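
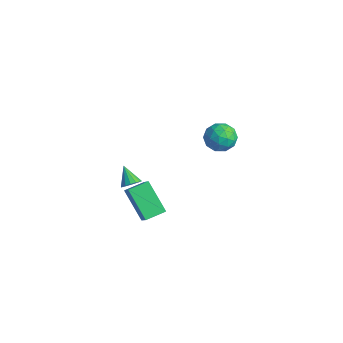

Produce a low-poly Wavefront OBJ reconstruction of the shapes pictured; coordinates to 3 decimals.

v 3.46 3.274 2.843
v 4.083 3.174 2.303
v 2.637 2.606 2.017
v 3.26 2.506 1.477
v 3.273 2.106 2.205
v 3.782 2.519 2.715
v 2.938 3.261 1.605
v 3.447 3.674 2.115
v 3.761 3.166 1.538
v 3.967 2.452 1.908
v 2.753 3.328 2.412
v 2.959 2.614 2.782
v 3.844 3.282 2.646
v 2.876 2.498 1.674
v 2.884 2.262 2.102
v 3.25 2.204 1.785
v 3.667 2.897 2.888
v 4.033 2.839 2.57
v 3.557 2.211 2.512
v 2.687 2.941 1.75
v 3.053 2.883 1.432
v 3.47 3.576 2.535
v 3.836 3.518 2.218
v 3.163 3.569 1.808
v 4.021 3.219 1.878
v 3.537 2.827 1.393
v 3.348 3.271 1.468
v 3.647 3.513 1.768
v 4.142 2.799 2.096
v 3.658 2.407 1.61
v 3.666 2.172 2.038
v 3.965 2.414 2.338
v 3.953 2.795 1.646
v 3.062 3.373 2.71
v 2.578 2.981 2.224
v 2.755 3.366 1.982
v 3.054 3.608 2.282
v 3.183 2.953 2.927
v 2.699 2.561 2.442
v 3.073 2.267 2.552
v 3.372 2.509 2.852
v 2.767 2.985 2.674
v -0.718 0.136 -3.613
v 0.15 -0.143 -2.743
v -0.606 1.186 -3.388
v 0.261 0.908 -2.518
v 0.639 0.272 -4.922
v 1.506 -0.006 -4.052
v 0.75 1.323 -4.697
v 1.618 1.044 -3.827
v -0.608 0.476 -3.207
v -0.296 0.246 -2.846
v -1.432 0.544 -2.453
v -0.249 0.515 -2.819
v -0.298 0.773 -2.896
v -0.43 0.952 -3.057
v -0.61 1.003 -3.258
v -0.789 0.913 -3.445
v -0.919 0.706 -3.569
v -0.966 0.437 -3.596
v -0.917 0.178 -3.518
v -0.785 -0 -3.358
v -0.605 -0.052 -3.157
v -0.426 0.038 -2.969
f 1 38 17
f 38 12 41
f 17 41 6
f 38 41 17
f 1 17 13
f 17 6 18
f 13 18 2
f 17 18 13
f 1 13 22
f 13 2 23
f 22 23 8
f 13 23 22
f 1 22 34
f 22 8 37
f 34 37 11
f 22 37 34
f 1 34 38
f 34 11 42
f 38 42 12
f 34 42 38
f 2 18 29
f 18 6 32
f 29 32 10
f 18 32 29
f 6 41 19
f 41 12 40
f 19 40 5
f 41 40 19
f 12 42 39
f 42 11 35
f 39 35 3
f 42 35 39
f 11 37 36
f 37 8 24
f 36 24 7
f 37 24 36
f 8 23 28
f 23 2 25
f 28 25 9
f 23 25 28
f 4 30 16
f 30 10 31
f 16 31 5
f 30 31 16
f 4 16 14
f 16 5 15
f 14 15 3
f 16 15 14
f 4 14 21
f 14 3 20
f 21 20 7
f 14 20 21
f 4 21 26
f 21 7 27
f 26 27 9
f 21 27 26
f 4 26 30
f 26 9 33
f 30 33 10
f 26 33 30
f 5 31 19
f 31 10 32
f 19 32 6
f 31 32 19
f 3 15 39
f 15 5 40
f 39 40 12
f 15 40 39
f 7 20 36
f 20 3 35
f 36 35 11
f 20 35 36
f 9 27 28
f 27 7 24
f 28 24 8
f 27 24 28
f 10 33 29
f 33 9 25
f 29 25 2
f 33 25 29
f 44 46 43
f 47 44 43
f 43 46 45
f 45 47 43
f 44 50 46
f 48 44 47
f 48 50 44
f 46 50 45
f 49 47 45
f 45 50 49
f 49 48 47
f 50 48 49
f 52 51 54
f 52 54 53
f 54 51 55
f 54 55 53
f 55 51 56
f 55 56 53
f 56 51 57
f 56 57 53
f 57 51 58
f 57 58 53
f 58 51 59
f 58 59 53
f 59 51 60
f 59 60 53
f 60 51 61
f 60 61 53
f 61 51 62
f 61 62 53
f 62 51 63
f 62 63 53
f 63 51 64
f 63 64 53
f 64 51 52
f 64 52 53



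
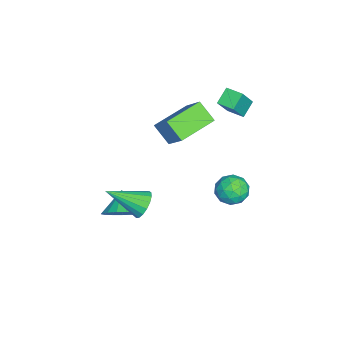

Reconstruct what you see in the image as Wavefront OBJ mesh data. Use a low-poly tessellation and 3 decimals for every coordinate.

v 1.392 -1.863 0.2
v 1.915 -2.113 -0.337
v 1.568 -3.597 1.18
v 2.128 -1.944 -0.075
v 2.173 -1.756 0.25
v 2.039 -1.592 0.563
v 1.757 -1.49 0.793
v 1.391 -1.474 0.887
v 1.025 -1.547 0.824
v 0.744 -1.692 0.618
v 0.611 -1.877 0.316
v 0.657 -2.058 -0.013
v 0.871 -2.194 -0.293
v 1.205 -2.255 -0.46
v 1.582 -2.226 -0.476
v -4.776 1.732 3.273
v -3.887 1.324 4.602
v -4.378 2.55 3.258
v -3.489 2.143 4.587
v -4.071 1.377 2.693
v -3.182 0.97 4.022
v -3.673 2.196 2.678
v -2.784 1.788 4.007
v -1.819 2.149 -0.226
v -1.42 2.675 -0.828
v -0.66 1.285 -0.212
v -0.261 1.811 -0.814
v -0.395 2.107 0.019
v -1.112 2.641 0.01
v -0.968 1.319 -1.05
v -1.685 1.853 -1.059
v -0.894 2.163 -1.337
v -0.54 2.649 -0.677
v -1.54 1.311 -0.363
v -1.186 1.797 0.297
v -1.722 2.488 -0.528
v -0.358 1.472 -0.512
v -0.437 1.646 -0.022
v -0.203 1.955 -0.376
v -1.54 2.467 -0.036
v -1.306 2.777 -0.389
v -0.703 2.443 0.108
v -0.774 1.183 -0.651
v -0.54 1.493 -1.004
v -1.877 2.005 -0.664
v -1.643 2.314 -1.018
v -1.377 1.517 -1.148
v -1.178 2.496 -1.181
v -0.496 1.988 -1.173
v -0.912 1.699 -1.312
v -1.334 2.013 -1.317
v -0.97 2.782 -0.793
v -0.288 2.274 -0.785
v -0.367 2.448 -0.295
v -0.788 2.762 -0.301
v -0.66 2.481 -1.093
v -1.792 1.686 -0.255
v -1.11 1.178 -0.247
v -1.292 1.198 -0.739
v -1.713 1.512 -0.745
v -1.584 1.972 0.133
v -0.902 1.464 0.141
v -0.746 1.947 0.277
v -1.168 2.261 0.272
v -1.42 1.479 0.053
v -2.053 -1.871 2.984
v -1.107 -1.123 4.224
v -3.542 -0.531 3.311
v -2.595 0.218 4.551
v -1.545 -1.098 2.129
v -0.598 -0.349 3.369
v -3.033 0.243 2.456
v -2.087 0.991 3.696
v -0.435 -3.204 -2.534
v 0.149 -2.863 -1.771
v -1.445 -3.376 -1.686
v -0.065 -2.46 -1.943
v -0.364 -2.227 -2.251
v -0.679 -2.218 -2.624
v -0.938 -2.434 -2.976
v -1.082 -2.827 -3.227
v -1.078 -3.307 -3.32
v -0.927 -3.763 -3.232
v -0.663 -4.09 -2.985
v -0.347 -4.215 -2.634
v -0.051 -4.108 -2.261
v 0.157 -3.794 -1.95
v 0.229 -3.345 -1.773
f 2 1 4
f 2 4 3
f 4 1 5
f 4 5 3
f 5 1 6
f 5 6 3
f 6 1 7
f 6 7 3
f 7 1 8
f 7 8 3
f 8 1 9
f 8 9 3
f 9 1 10
f 9 10 3
f 10 1 11
f 10 11 3
f 11 1 12
f 11 12 3
f 12 1 13
f 12 13 3
f 13 1 14
f 13 14 3
f 14 1 15
f 14 15 3
f 15 1 2
f 15 2 3
f 17 19 16
f 20 17 16
f 16 19 18
f 18 20 16
f 17 23 19
f 21 17 20
f 21 23 17
f 19 23 18
f 22 20 18
f 18 23 22
f 22 21 20
f 23 21 22
f 24 61 40
f 61 35 64
f 40 64 29
f 61 64 40
f 24 40 36
f 40 29 41
f 36 41 25
f 40 41 36
f 24 36 45
f 36 25 46
f 45 46 31
f 36 46 45
f 24 45 57
f 45 31 60
f 57 60 34
f 45 60 57
f 24 57 61
f 57 34 65
f 61 65 35
f 57 65 61
f 25 41 52
f 41 29 55
f 52 55 33
f 41 55 52
f 29 64 42
f 64 35 63
f 42 63 28
f 64 63 42
f 35 65 62
f 65 34 58
f 62 58 26
f 65 58 62
f 34 60 59
f 60 31 47
f 59 47 30
f 60 47 59
f 31 46 51
f 46 25 48
f 51 48 32
f 46 48 51
f 27 53 39
f 53 33 54
f 39 54 28
f 53 54 39
f 27 39 37
f 39 28 38
f 37 38 26
f 39 38 37
f 27 37 44
f 37 26 43
f 44 43 30
f 37 43 44
f 27 44 49
f 44 30 50
f 49 50 32
f 44 50 49
f 27 49 53
f 49 32 56
f 53 56 33
f 49 56 53
f 28 54 42
f 54 33 55
f 42 55 29
f 54 55 42
f 26 38 62
f 38 28 63
f 62 63 35
f 38 63 62
f 30 43 59
f 43 26 58
f 59 58 34
f 43 58 59
f 32 50 51
f 50 30 47
f 51 47 31
f 50 47 51
f 33 56 52
f 56 32 48
f 52 48 25
f 56 48 52
f 67 69 66
f 70 67 66
f 66 69 68
f 68 70 66
f 67 73 69
f 71 67 70
f 71 73 67
f 69 73 68
f 72 70 68
f 68 73 72
f 72 71 70
f 73 71 72
f 75 74 77
f 75 77 76
f 77 74 78
f 77 78 76
f 78 74 79
f 78 79 76
f 79 74 80
f 79 80 76
f 80 74 81
f 80 81 76
f 81 74 82
f 81 82 76
f 82 74 83
f 82 83 76
f 83 74 84
f 83 84 76
f 84 74 85
f 84 85 76
f 85 74 86
f 85 86 76
f 86 74 87
f 86 87 76
f 87 74 88
f 87 88 76
f 88 74 75
f 88 75 76



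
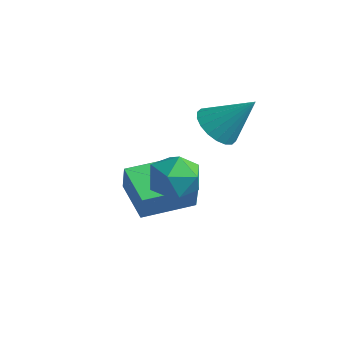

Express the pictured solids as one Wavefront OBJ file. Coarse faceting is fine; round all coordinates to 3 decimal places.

v -4.697 0.648 -4.176
v -4.343 0.445 -3.079
v -4.103 2.499 -4.026
v -3.749 2.296 -2.929
v -3.171 0.204 -4.751
v -2.817 0.001 -3.654
v -2.577 2.055 -4.601
v -2.223 1.852 -3.504
v -1.97 2.384 -0.694
v -1.491 2.799 -1.305
v -1.01 3.176 0.594
v -1.785 3.049 -1.24
v -2.116 3.168 -1.066
v -2.417 3.132 -0.819
v -2.63 2.947 -0.547
v -2.712 2.651 -0.304
v -2.647 2.302 -0.138
v -2.448 1.97 -0.082
v -2.154 1.719 -0.148
v -1.824 1.601 -0.321
v -1.522 1.637 -0.568
v -1.309 1.822 -0.84
v -1.227 2.118 -1.083
v -1.292 2.466 -1.249
v -1.116 -0.216 -0.73
v -0.291 0.252 -0.86
v -0.509 -1.472 -1.4
v 0.316 -1.004 -1.53
v 0.037 -1.246 -0.647
v -0.339 -0.469 -0.233
v -0.461 -0.751 -2.027
v -0.837 0.026 -1.613
v 0.113 -0.079 -1.661
v 0.421 -0.385 -0.809
v -1.221 -0.835 -1.451
v -0.913 -1.141 -0.599
f 2 4 1
f 5 2 1
f 1 4 3
f 3 5 1
f 2 8 4
f 6 2 5
f 6 8 2
f 4 8 3
f 7 5 3
f 3 8 7
f 7 6 5
f 8 6 7
f 10 9 12
f 10 12 11
f 12 9 13
f 12 13 11
f 13 9 14
f 13 14 11
f 14 9 15
f 14 15 11
f 15 9 16
f 15 16 11
f 16 9 17
f 16 17 11
f 17 9 18
f 17 18 11
f 18 9 19
f 18 19 11
f 19 9 20
f 19 20 11
f 20 9 21
f 20 21 11
f 21 9 22
f 21 22 11
f 22 9 23
f 22 23 11
f 23 9 24
f 23 24 11
f 24 9 10
f 24 10 11
f 25 36 30
f 25 30 26
f 25 26 32
f 25 32 35
f 25 35 36
f 26 30 34
f 30 36 29
f 36 35 27
f 35 32 31
f 32 26 33
f 28 34 29
f 28 29 27
f 28 27 31
f 28 31 33
f 28 33 34
f 29 34 30
f 27 29 36
f 31 27 35
f 33 31 32
f 34 33 26



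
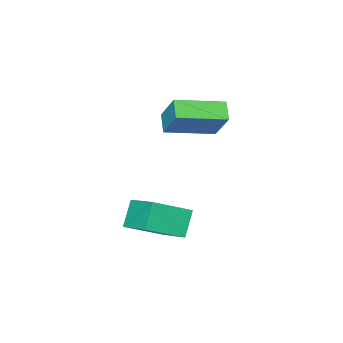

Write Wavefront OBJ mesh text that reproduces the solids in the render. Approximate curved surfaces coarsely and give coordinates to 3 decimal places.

v 1.447 -2.26 0.666
v 1.81 -0.763 1.283
v 0.026 -1.604 -0.094
v 0.389 -0.106 0.523
v 2.131 -1.994 -0.383
v 2.494 -0.496 0.234
v 0.71 -1.337 -1.143
v 1.073 0.16 -0.526
v -3.35 -2.45 2.332
v -3.819 -3.021 2.929
v -2.976 -1.415 3.614
v -3.445 -1.986 4.212
v -1.575 -3.534 2.688
v -2.044 -4.105 3.286
v -1.201 -2.499 3.971
v -1.67 -3.07 4.568
f 2 4 1
f 5 2 1
f 1 4 3
f 3 5 1
f 2 8 4
f 6 2 5
f 6 8 2
f 4 8 3
f 7 5 3
f 3 8 7
f 7 6 5
f 8 6 7
f 10 12 9
f 13 10 9
f 9 12 11
f 11 13 9
f 10 16 12
f 14 10 13
f 14 16 10
f 12 16 11
f 15 13 11
f 11 16 15
f 15 14 13
f 16 14 15



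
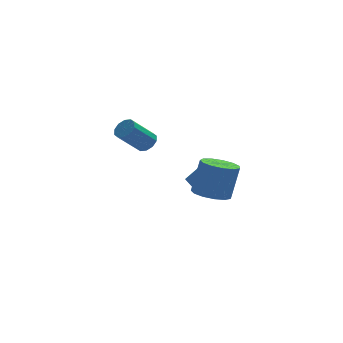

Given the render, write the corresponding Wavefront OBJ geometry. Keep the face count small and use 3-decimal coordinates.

v 1.722 -3.654 -2.667
v 2.599 -4.177 -2.802
v 3.135 -3.769 -0.909
v 2.258 -3.246 -0.773
v 2.711 -3.628 -2.953
v 3.247 -3.22 -1.059
v 2.51 -3.087 -3.012
v 3.046 -2.679 -1.118
v 2.058 -2.726 -2.962
v 2.594 -2.318 -1.068
v 1.5 -2.659 -2.818
v 2.036 -2.252 -0.924
v 1.012 -2.909 -2.626
v 1.548 -2.501 -0.732
v 0.75 -3.395 -2.447
v 1.286 -2.987 -0.554
v 0.796 -3.963 -2.338
v 1.332 -3.555 -0.444
v 1.136 -4.433 -2.334
v 1.672 -4.025 -0.44
v 1.663 -4.655 -2.435
v 2.199 -4.248 -0.541
v 2.208 -4.56 -2.609
v 2.744 -4.153 -0.716
v -0.298 3.257 -2.427
v 0.1 3.6 -1.964
v -1.145 3.186 -0.59
v -1.542 2.843 -1.053
v -0.181 3.882 -2.134
v -1.426 3.468 -0.759
v -0.507 3.925 -2.415
v -1.751 3.511 -1.041
v -0.753 3.713 -2.702
v -1.997 3.299 -1.327
v -0.824 3.327 -2.883
v -2.069 2.913 -1.509
v -0.695 2.914 -2.89
v -1.94 2.5 -1.516
v -0.414 2.632 -2.721
v -1.659 2.218 -1.346
v -0.089 2.589 -2.439
v -1.333 2.175 -1.065
v 0.157 2.801 -2.153
v -1.087 2.387 -0.778
v 0.229 3.187 -1.971
v -1.016 2.773 -0.597
v 2.183 -0.182 -4.4
v 1.495 -0.76 -3.986
v 1.821 0.544 -3.989
v 1.133 -0.034 -3.574
v 2.847 -0.346 -3.526
v 2.159 -0.924 -3.111
v 2.485 0.38 -3.114
v 1.797 -0.198 -2.7
f 2 1 5
f 2 5 3
f 3 5 6
f 3 6 4
f 5 1 7
f 5 7 6
f 6 7 8
f 6 8 4
f 7 1 9
f 7 9 8
f 8 9 10
f 8 10 4
f 9 1 11
f 9 11 10
f 10 11 12
f 10 12 4
f 11 1 13
f 11 13 12
f 12 13 14
f 12 14 4
f 13 1 15
f 13 15 14
f 14 15 16
f 14 16 4
f 15 1 17
f 15 17 16
f 16 17 18
f 16 18 4
f 17 1 19
f 17 19 18
f 18 19 20
f 18 20 4
f 19 1 21
f 19 21 20
f 20 21 22
f 20 22 4
f 21 1 23
f 21 23 22
f 22 23 24
f 22 24 4
f 23 1 2
f 23 2 24
f 24 2 3
f 24 3 4
f 26 25 29
f 26 29 27
f 27 29 30
f 27 30 28
f 29 25 31
f 29 31 30
f 30 31 32
f 30 32 28
f 31 25 33
f 31 33 32
f 32 33 34
f 32 34 28
f 33 25 35
f 33 35 34
f 34 35 36
f 34 36 28
f 35 25 37
f 35 37 36
f 36 37 38
f 36 38 28
f 37 25 39
f 37 39 38
f 38 39 40
f 38 40 28
f 39 25 41
f 39 41 40
f 40 41 42
f 40 42 28
f 41 25 43
f 41 43 42
f 42 43 44
f 42 44 28
f 43 25 45
f 43 45 44
f 44 45 46
f 44 46 28
f 45 25 26
f 45 26 46
f 46 26 27
f 46 27 28
f 48 50 47
f 51 48 47
f 47 50 49
f 49 51 47
f 48 54 50
f 52 48 51
f 52 54 48
f 50 54 49
f 53 51 49
f 49 54 53
f 53 52 51
f 54 52 53



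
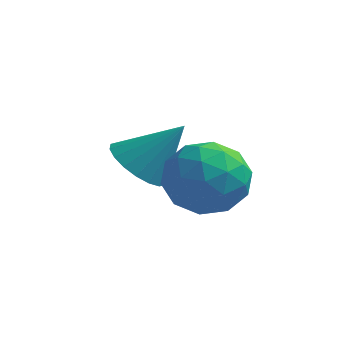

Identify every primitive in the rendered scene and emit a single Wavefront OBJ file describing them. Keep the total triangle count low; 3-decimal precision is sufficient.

v -2.786 1.917 -1.251
v -2.22 2.244 -1.826
v -1.814 2.383 -0.029
v -2.454 2.544 -1.754
v -2.754 2.72 -1.583
v -3.06 2.737 -1.347
v -3.311 2.591 -1.091
v -3.459 2.312 -0.867
v -3.473 1.954 -0.719
v -3.351 1.589 -0.677
v -3.117 1.289 -0.748
v -2.818 1.113 -0.919
v -2.512 1.096 -1.156
v -2.26 1.242 -1.412
v -2.113 1.522 -1.636
v -2.098 1.879 -1.783
v -1.522 1.138 -0.246
v -0.967 1.576 -1.053
v -0.413 -0.196 -0.207
v 0.142 0.242 -1.014
v 0.147 0.705 -0.047
v -0.539 1.53 -0.071
v -0.841 -0.15 -1.189
v -1.527 0.675 -1.213
v -0.547 0.78 -1.636
v 0.064 1.308 -0.93
v -1.444 0.072 -0.33
v -0.833 0.6 0.376
v -1.342 1.474 -0.653
v -0.038 -0.094 -0.607
v -0.035 0.178 -0.039
v 0.291 0.435 -0.513
v -1.09 1.447 -0.076
v -0.764 1.704 -0.55
v -0.109 1.192 0.041
v -0.616 -0.324 -0.71
v -0.29 -0.067 -1.184
v -1.671 0.945 -0.747
v -1.345 1.202 -1.221
v -1.271 0.188 -1.301
v -0.769 1.263 -1.47
v -0.117 0.479 -1.447
v -0.695 0.249 -1.55
v -1.098 0.734 -1.564
v -0.41 1.574 -1.055
v 0.242 0.79 -1.032
v 0.245 1.062 -0.464
v -0.158 1.547 -0.478
v -0.163 1.106 -1.398
v -1.622 0.59 -0.228
v -0.97 -0.194 -0.205
v -1.222 -0.167 -0.782
v -1.625 0.318 -0.796
v -1.263 0.901 0.187
v -0.611 0.117 0.21
v -0.282 0.646 0.304
v -0.685 1.131 0.29
v -1.217 0.274 0.138
f 2 1 4
f 2 4 3
f 4 1 5
f 4 5 3
f 5 1 6
f 5 6 3
f 6 1 7
f 6 7 3
f 7 1 8
f 7 8 3
f 8 1 9
f 8 9 3
f 9 1 10
f 9 10 3
f 10 1 11
f 10 11 3
f 11 1 12
f 11 12 3
f 12 1 13
f 12 13 3
f 13 1 14
f 13 14 3
f 14 1 15
f 14 15 3
f 15 1 16
f 15 16 3
f 16 1 2
f 16 2 3
f 17 54 33
f 54 28 57
f 33 57 22
f 54 57 33
f 17 33 29
f 33 22 34
f 29 34 18
f 33 34 29
f 17 29 38
f 29 18 39
f 38 39 24
f 29 39 38
f 17 38 50
f 38 24 53
f 50 53 27
f 38 53 50
f 17 50 54
f 50 27 58
f 54 58 28
f 50 58 54
f 18 34 45
f 34 22 48
f 45 48 26
f 34 48 45
f 22 57 35
f 57 28 56
f 35 56 21
f 57 56 35
f 28 58 55
f 58 27 51
f 55 51 19
f 58 51 55
f 27 53 52
f 53 24 40
f 52 40 23
f 53 40 52
f 24 39 44
f 39 18 41
f 44 41 25
f 39 41 44
f 20 46 32
f 46 26 47
f 32 47 21
f 46 47 32
f 20 32 30
f 32 21 31
f 30 31 19
f 32 31 30
f 20 30 37
f 30 19 36
f 37 36 23
f 30 36 37
f 20 37 42
f 37 23 43
f 42 43 25
f 37 43 42
f 20 42 46
f 42 25 49
f 46 49 26
f 42 49 46
f 21 47 35
f 47 26 48
f 35 48 22
f 47 48 35
f 19 31 55
f 31 21 56
f 55 56 28
f 31 56 55
f 23 36 52
f 36 19 51
f 52 51 27
f 36 51 52
f 25 43 44
f 43 23 40
f 44 40 24
f 43 40 44
f 26 49 45
f 49 25 41
f 45 41 18
f 49 41 45



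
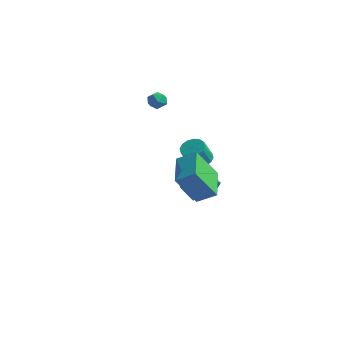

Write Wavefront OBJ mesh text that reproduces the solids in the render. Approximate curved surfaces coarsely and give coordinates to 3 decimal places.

v 0.684 0.212 -4.104
v 1.118 -0.192 -3.337
v 0.15 -0.076 -2.728
v -0.284 0.328 -3.496
v 1.204 0.466 -3.326
v 0.235 0.582 -2.717
v 1.047 1.005 -3.679
v 0.078 1.121 -3.07
v 0.72 1.173 -4.231
v -0.249 1.289 -3.622
v 0.376 0.892 -4.724
v -0.592 1.008 -4.115
v 0.177 0.292 -4.927
v -0.792 0.408 -4.318
v 0.215 -0.345 -4.745
v -0.754 -0.229 -4.136
v 0.473 -0.721 -4.263
v -0.496 -0.605 -3.655
v 0.829 -0.661 -3.707
v -0.139 -0.545 -3.098
v 0.815 -0.456 -1.293
v 1.435 -0.163 -1.109
v 1.425 -0.851 0.017
v 0.805 -1.144 -0.167
v 1.179 0.063 -0.974
v 1.169 -0.625 0.153
v 0.826 0.15 -0.923
v 0.816 -0.538 0.203
v 0.469 0.074 -0.972
v 0.46 -0.613 0.154
v 0.205 -0.143 -1.107
v 0.196 -0.831 0.019
v 0.105 -0.444 -1.292
v 0.095 -1.132 -0.165
v 0.195 -0.749 -1.477
v 0.185 -1.437 -0.351
v 0.451 -0.975 -1.613
v 0.441 -1.663 -0.486
v 0.804 -1.062 -1.663
v 0.794 -1.75 -0.537
v 1.16 -0.987 -1.614
v 1.151 -1.674 -0.488
v 1.424 -0.769 -1.479
v 1.415 -1.457 -0.353
v 1.525 -0.468 -1.295
v 1.515 -1.156 -0.168
v 3.506 -4.196 -1.964
v 2.912 -5.209 -0.199
v 2.312 -2.609 -1.455
v 1.718 -3.622 0.31
v 4.422 -3.698 -1.37
v 3.828 -4.711 0.395
v 3.228 -2.111 -0.861
v 2.634 -3.124 0.904
v -4.264 2.01 0.723
v -3.743 1.883 0.353
v -3.937 1.297 1.427
v -3.416 1.17 1.057
v -3.468 1.744 1.361
v -3.67 2.185 0.926
v -4.01 0.995 0.854
v -4.212 1.436 0.419
v -3.586 1.256 0.434
v -3.251 1.719 0.747
v -4.429 1.461 1.033
v -4.094 1.924 1.346
f 2 1 5
f 2 5 3
f 3 5 6
f 3 6 4
f 5 1 7
f 5 7 6
f 6 7 8
f 6 8 4
f 7 1 9
f 7 9 8
f 8 9 10
f 8 10 4
f 9 1 11
f 9 11 10
f 10 11 12
f 10 12 4
f 11 1 13
f 11 13 12
f 12 13 14
f 12 14 4
f 13 1 15
f 13 15 14
f 14 15 16
f 14 16 4
f 15 1 17
f 15 17 16
f 16 17 18
f 16 18 4
f 17 1 19
f 17 19 18
f 18 19 20
f 18 20 4
f 19 1 2
f 19 2 20
f 20 2 3
f 20 3 4
f 22 21 25
f 22 25 23
f 23 25 26
f 23 26 24
f 25 21 27
f 25 27 26
f 26 27 28
f 26 28 24
f 27 21 29
f 27 29 28
f 28 29 30
f 28 30 24
f 29 21 31
f 29 31 30
f 30 31 32
f 30 32 24
f 31 21 33
f 31 33 32
f 32 33 34
f 32 34 24
f 33 21 35
f 33 35 34
f 34 35 36
f 34 36 24
f 35 21 37
f 35 37 36
f 36 37 38
f 36 38 24
f 37 21 39
f 37 39 38
f 38 39 40
f 38 40 24
f 39 21 41
f 39 41 40
f 40 41 42
f 40 42 24
f 41 21 43
f 41 43 42
f 42 43 44
f 42 44 24
f 43 21 45
f 43 45 44
f 44 45 46
f 44 46 24
f 45 21 22
f 45 22 46
f 46 22 23
f 46 23 24
f 48 50 47
f 51 48 47
f 47 50 49
f 49 51 47
f 48 54 50
f 52 48 51
f 52 54 48
f 50 54 49
f 53 51 49
f 49 54 53
f 53 52 51
f 54 52 53
f 55 66 60
f 55 60 56
f 55 56 62
f 55 62 65
f 55 65 66
f 56 60 64
f 60 66 59
f 66 65 57
f 65 62 61
f 62 56 63
f 58 64 59
f 58 59 57
f 58 57 61
f 58 61 63
f 58 63 64
f 59 64 60
f 57 59 66
f 61 57 65
f 63 61 62
f 64 63 56



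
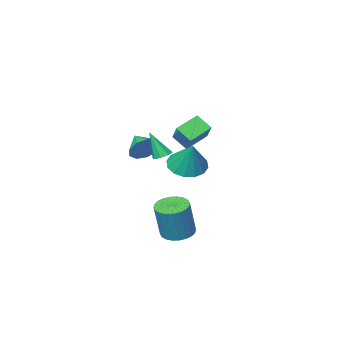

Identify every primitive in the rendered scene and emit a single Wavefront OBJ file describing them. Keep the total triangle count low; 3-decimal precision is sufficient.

v -2.925 2.8 2.287
v -2.412 4.057 3.359
v -3.301 3.513 1.63
v -2.789 4.77 2.702
v -1.731 2.85 1.658
v -1.219 4.107 2.73
v -2.108 3.563 1.001
v -1.595 4.82 2.073
v -1.286 2.652 0.423
v -0.769 2.735 0.292
v -0.834 2.128 1.877
v -0.943 3.067 0.466
v -1.318 3.156 0.615
v -1.675 2.95 0.652
v -1.803 2.569 0.554
v -1.629 2.238 0.38
v -1.254 2.149 0.231
v -0.898 2.355 0.195
v -1.833 3.208 -4.766
v -0.962 3.115 -4.969
v -0.455 3.379 -2.917
v -1.327 3.472 -2.714
v -1.003 3.462 -5.004
v -0.497 3.726 -2.952
v -1.172 3.77 -5.002
v -0.665 4.035 -2.95
v -1.441 3.993 -4.964
v -0.934 4.257 -2.912
v -1.769 4.096 -4.896
v -1.262 4.36 -2.844
v -2.108 4.064 -4.808
v -1.601 4.328 -2.756
v -2.405 3.902 -4.714
v -1.898 4.166 -2.662
v -2.614 3.634 -4.628
v -2.107 3.898 -2.576
v -2.705 3.301 -4.563
v -2.198 3.565 -2.511
v -2.663 2.954 -4.528
v -2.157 3.218 -2.476
v -2.495 2.645 -4.53
v -1.988 2.91 -2.478
v -2.226 2.423 -4.568
v -1.719 2.687 -2.516
v -1.898 2.32 -4.636
v -1.391 2.584 -2.584
v -1.559 2.352 -4.724
v -1.052 2.616 -2.672
v -1.262 2.514 -4.818
v -0.755 2.778 -2.766
v -1.053 2.782 -4.904
v -0.546 3.046 -2.852
v -3.3 1.615 -0.96
v -2.689 2.333 -1.466
v -3.04 2.565 0.7
v -3.204 2.534 -1.5
v -3.745 2.489 -1.39
v -4.167 2.21 -1.164
v -4.356 1.771 -0.883
v -4.263 1.291 -0.623
v -3.912 0.898 -0.454
v -3.397 0.697 -0.419
v -2.856 0.742 -0.53
v -2.434 1.021 -0.756
v -2.245 1.459 -1.037
v -2.338 1.939 -1.297
v -1.55 0.365 0.033
v -1.273 -0.009 -0.737
v -1.59 -0.765 0.567
v -0.788 0.138 -0.388
v -0.659 0.391 0.158
v -0.946 0.632 0.646
v -1.516 0.748 0.847
v -2.102 0.684 0.668
v -2.429 0.472 0.192
v -2.344 0.209 -0.359
v -1.888 0.019 -0.725
f 2 4 1
f 5 2 1
f 1 4 3
f 3 5 1
f 2 8 4
f 6 2 5
f 6 8 2
f 4 8 3
f 7 5 3
f 3 8 7
f 7 6 5
f 8 6 7
f 10 9 12
f 10 12 11
f 12 9 13
f 12 13 11
f 13 9 14
f 13 14 11
f 14 9 15
f 14 15 11
f 15 9 16
f 15 16 11
f 16 9 17
f 16 17 11
f 17 9 18
f 17 18 11
f 18 9 10
f 18 10 11
f 20 19 23
f 20 23 21
f 21 23 24
f 21 24 22
f 23 19 25
f 23 25 24
f 24 25 26
f 24 26 22
f 25 19 27
f 25 27 26
f 26 27 28
f 26 28 22
f 27 19 29
f 27 29 28
f 28 29 30
f 28 30 22
f 29 19 31
f 29 31 30
f 30 31 32
f 30 32 22
f 31 19 33
f 31 33 32
f 32 33 34
f 32 34 22
f 33 19 35
f 33 35 34
f 34 35 36
f 34 36 22
f 35 19 37
f 35 37 36
f 36 37 38
f 36 38 22
f 37 19 39
f 37 39 38
f 38 39 40
f 38 40 22
f 39 19 41
f 39 41 40
f 40 41 42
f 40 42 22
f 41 19 43
f 41 43 42
f 42 43 44
f 42 44 22
f 43 19 45
f 43 45 44
f 44 45 46
f 44 46 22
f 45 19 47
f 45 47 46
f 46 47 48
f 46 48 22
f 47 19 49
f 47 49 48
f 48 49 50
f 48 50 22
f 49 19 51
f 49 51 50
f 50 51 52
f 50 52 22
f 51 19 20
f 51 20 52
f 52 20 21
f 52 21 22
f 54 53 56
f 54 56 55
f 56 53 57
f 56 57 55
f 57 53 58
f 57 58 55
f 58 53 59
f 58 59 55
f 59 53 60
f 59 60 55
f 60 53 61
f 60 61 55
f 61 53 62
f 61 62 55
f 62 53 63
f 62 63 55
f 63 53 64
f 63 64 55
f 64 53 65
f 64 65 55
f 65 53 66
f 65 66 55
f 66 53 54
f 66 54 55
f 68 67 70
f 68 70 69
f 70 67 71
f 70 71 69
f 71 67 72
f 71 72 69
f 72 67 73
f 72 73 69
f 73 67 74
f 73 74 69
f 74 67 75
f 74 75 69
f 75 67 76
f 75 76 69
f 76 67 77
f 76 77 69
f 77 67 68
f 77 68 69



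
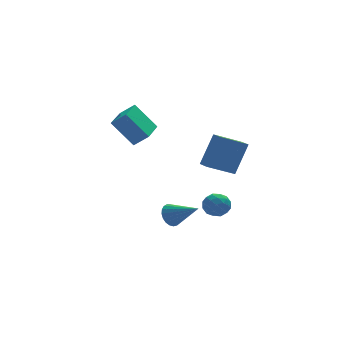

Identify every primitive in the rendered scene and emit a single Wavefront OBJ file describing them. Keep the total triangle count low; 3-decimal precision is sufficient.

v 0.566 1.586 -2.792
v 0.994 2.119 -2.508
v 1.534 0.294 -1.828
v 0.767 2.102 -2.301
v 0.504 1.997 -2.18
v 0.253 1.82 -2.164
v 0.056 1.603 -2.257
v -0.053 1.383 -2.442
v -0.055 1.198 -2.688
v 0.05 1.08 -2.952
v 0.245 1.05 -3.188
v 0.495 1.112 -3.356
v 0.758 1.256 -3.426
v 0.987 1.457 -3.387
v 1.144 1.681 -3.245
v 1.201 1.888 -3.024
v 1.148 2.043 -2.764
v 2.886 2.821 -2.941
v 3.648 3.077 -2.779
v 3.372 1.683 -3.421
v 4.134 1.939 -3.259
v 3.622 1.757 -2.644
v 3.322 2.46 -2.347
v 3.698 2.3 -3.853
v 3.398 3.003 -3.556
v 4.15 2.755 -3.342
v 4.103 2.42 -2.595
v 2.917 2.34 -3.605
v 2.87 2.005 -2.858
v 3.224 3.049 -2.818
v 3.796 1.711 -3.382
v 3.495 1.604 -3.021
v 3.943 1.755 -2.925
v 3.033 2.686 -2.564
v 3.48 2.837 -2.469
v 3.465 2.061 -2.39
v 3.54 1.923 -3.731
v 3.987 2.074 -3.636
v 3.077 3.005 -3.275
v 3.525 3.156 -3.179
v 3.555 2.699 -3.81
v 3.967 3.01 -3.053
v 4.253 2.342 -3.335
v 3.997 2.553 -3.684
v 3.82 2.967 -3.51
v 3.939 2.813 -2.614
v 4.225 2.145 -2.896
v 3.924 2.037 -2.535
v 3.748 2.451 -2.361
v 4.234 2.624 -2.945
v 2.795 2.615 -3.304
v 3.081 1.947 -3.586
v 3.272 2.309 -3.839
v 3.096 2.723 -3.665
v 2.767 2.418 -2.865
v 3.053 1.75 -3.147
v 3.2 1.793 -2.69
v 3.023 2.207 -2.516
v 2.786 2.136 -3.255
v 3.474 0.065 0.426
v 1.965 0.257 1.185
v 3.476 0.91 0.217
v 1.967 1.102 0.976
v 4.413 0.498 2.184
v 2.904 0.69 2.943
v 4.415 1.343 1.975
v 2.906 1.535 2.734
v -2.345 2.522 4.139
v -1.675 2.119 4.81
v -1.269 4.017 3.962
v -0.6 3.614 4.633
v -1.44 1.706 2.747
v -0.771 1.303 3.418
v -0.365 3.201 2.57
v 0.305 2.798 3.241
f 2 1 4
f 2 4 3
f 4 1 5
f 4 5 3
f 5 1 6
f 5 6 3
f 6 1 7
f 6 7 3
f 7 1 8
f 7 8 3
f 8 1 9
f 8 9 3
f 9 1 10
f 9 10 3
f 10 1 11
f 10 11 3
f 11 1 12
f 11 12 3
f 12 1 13
f 12 13 3
f 13 1 14
f 13 14 3
f 14 1 15
f 14 15 3
f 15 1 16
f 15 16 3
f 16 1 17
f 16 17 3
f 17 1 2
f 17 2 3
f 18 55 34
f 55 29 58
f 34 58 23
f 55 58 34
f 18 34 30
f 34 23 35
f 30 35 19
f 34 35 30
f 18 30 39
f 30 19 40
f 39 40 25
f 30 40 39
f 18 39 51
f 39 25 54
f 51 54 28
f 39 54 51
f 18 51 55
f 51 28 59
f 55 59 29
f 51 59 55
f 19 35 46
f 35 23 49
f 46 49 27
f 35 49 46
f 23 58 36
f 58 29 57
f 36 57 22
f 58 57 36
f 29 59 56
f 59 28 52
f 56 52 20
f 59 52 56
f 28 54 53
f 54 25 41
f 53 41 24
f 54 41 53
f 25 40 45
f 40 19 42
f 45 42 26
f 40 42 45
f 21 47 33
f 47 27 48
f 33 48 22
f 47 48 33
f 21 33 31
f 33 22 32
f 31 32 20
f 33 32 31
f 21 31 38
f 31 20 37
f 38 37 24
f 31 37 38
f 21 38 43
f 38 24 44
f 43 44 26
f 38 44 43
f 21 43 47
f 43 26 50
f 47 50 27
f 43 50 47
f 22 48 36
f 48 27 49
f 36 49 23
f 48 49 36
f 20 32 56
f 32 22 57
f 56 57 29
f 32 57 56
f 24 37 53
f 37 20 52
f 53 52 28
f 37 52 53
f 26 44 45
f 44 24 41
f 45 41 25
f 44 41 45
f 27 50 46
f 50 26 42
f 46 42 19
f 50 42 46
f 61 63 60
f 64 61 60
f 60 63 62
f 62 64 60
f 61 67 63
f 65 61 64
f 65 67 61
f 63 67 62
f 66 64 62
f 62 67 66
f 66 65 64
f 67 65 66
f 69 71 68
f 72 69 68
f 68 71 70
f 70 72 68
f 69 75 71
f 73 69 72
f 73 75 69
f 71 75 70
f 74 72 70
f 70 75 74
f 74 73 72
f 75 73 74



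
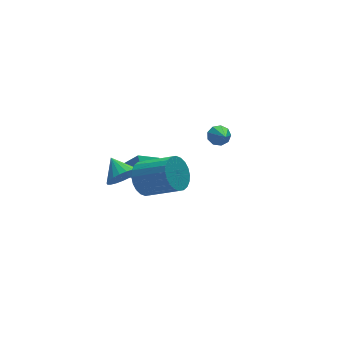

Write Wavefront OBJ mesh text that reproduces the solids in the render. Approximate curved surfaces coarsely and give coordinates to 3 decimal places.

v 2.857 0.177 0.355
v 3.239 -0.217 -0.029
v 2.403 -1.497 1.625
v 3.492 -0.033 0.306
v 3.448 0.25 0.663
v 3.128 0.499 0.877
v 2.681 0.598 0.847
v 2.317 0.499 0.586
v 2.206 0.25 0.218
v 2.399 -0.033 -0.086
v 2.807 -0.217 -0.184
v -1.701 2.483 -3.3
v -1.541 3.304 -2.894
v -0.342 2.629 -4.132
v -0.181 3.449 -3.725
v -1.019 1.851 -2.295
v -0.858 2.671 -1.888
v 0.341 1.996 -3.126
v 0.501 2.817 -2.72
v -2.352 1.375 -2.17
v -1.62 1.091 -1.534
v -2.508 2.625 -1.43
v -1.404 1.294 -1.831
v -1.351 1.511 -2.186
v -1.471 1.705 -2.539
v -1.744 1.841 -2.828
v -2.121 1.897 -3.003
v -2.539 1.863 -3.034
v -2.924 1.745 -2.915
v -3.21 1.562 -2.668
v -3.348 1.348 -2.334
v -3.313 1.138 -1.972
v -3.112 0.969 -1.644
v -2.78 0.87 -1.407
v -2.374 0.859 -1.302
v -1.963 0.937 -1.347
v -3.265 -3.304 1.727
v -2.442 -3.039 1.08
v -1.193 -4.411 2.105
v -2.015 -4.676 2.753
v -2.394 -2.761 1.393
v -1.144 -4.133 2.418
v -2.477 -2.565 1.757
v -1.228 -3.937 2.782
v -2.681 -2.482 2.116
v -1.432 -3.854 3.141
v -2.974 -2.525 2.416
v -1.724 -3.897 3.441
v -3.311 -2.685 2.612
v -2.061 -4.057 3.637
v -3.641 -2.94 2.672
v -2.391 -4.312 3.697
v -3.913 -3.251 2.589
v -2.664 -4.623 3.614
v -4.087 -3.569 2.375
v -2.838 -4.941 3.4
v -4.136 -3.847 2.062
v -2.886 -5.219 3.087
v -4.052 -4.043 1.698
v -2.803 -5.415 2.723
v -3.848 -4.126 1.339
v -2.599 -5.498 2.364
v -3.556 -4.083 1.039
v -2.306 -5.455 2.064
v -3.219 -3.923 0.843
v -1.969 -5.295 1.868
v -2.889 -3.668 0.783
v -1.639 -5.04 1.808
v -2.616 -3.357 0.866
v -1.367 -4.729 1.891
f 2 1 4
f 2 4 3
f 4 1 5
f 4 5 3
f 5 1 6
f 5 6 3
f 6 1 7
f 6 7 3
f 7 1 8
f 7 8 3
f 8 1 9
f 8 9 3
f 9 1 10
f 9 10 3
f 10 1 11
f 10 11 3
f 11 1 2
f 11 2 3
f 13 15 12
f 16 13 12
f 12 15 14
f 14 16 12
f 13 19 15
f 17 13 16
f 17 19 13
f 15 19 14
f 18 16 14
f 14 19 18
f 18 17 16
f 19 17 18
f 21 20 23
f 21 23 22
f 23 20 24
f 23 24 22
f 24 20 25
f 24 25 22
f 25 20 26
f 25 26 22
f 26 20 27
f 26 27 22
f 27 20 28
f 27 28 22
f 28 20 29
f 28 29 22
f 29 20 30
f 29 30 22
f 30 20 31
f 30 31 22
f 31 20 32
f 31 32 22
f 32 20 33
f 32 33 22
f 33 20 34
f 33 34 22
f 34 20 35
f 34 35 22
f 35 20 36
f 35 36 22
f 36 20 21
f 36 21 22
f 38 37 41
f 38 41 39
f 39 41 42
f 39 42 40
f 41 37 43
f 41 43 42
f 42 43 44
f 42 44 40
f 43 37 45
f 43 45 44
f 44 45 46
f 44 46 40
f 45 37 47
f 45 47 46
f 46 47 48
f 46 48 40
f 47 37 49
f 47 49 48
f 48 49 50
f 48 50 40
f 49 37 51
f 49 51 50
f 50 51 52
f 50 52 40
f 51 37 53
f 51 53 52
f 52 53 54
f 52 54 40
f 53 37 55
f 53 55 54
f 54 55 56
f 54 56 40
f 55 37 57
f 55 57 56
f 56 57 58
f 56 58 40
f 57 37 59
f 57 59 58
f 58 59 60
f 58 60 40
f 59 37 61
f 59 61 60
f 60 61 62
f 60 62 40
f 61 37 63
f 61 63 62
f 62 63 64
f 62 64 40
f 63 37 65
f 63 65 64
f 64 65 66
f 64 66 40
f 65 37 67
f 65 67 66
f 66 67 68
f 66 68 40
f 67 37 69
f 67 69 68
f 68 69 70
f 68 70 40
f 69 37 38
f 69 38 70
f 70 38 39
f 70 39 40



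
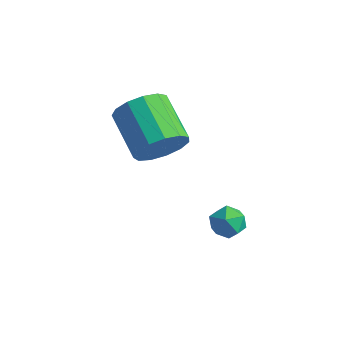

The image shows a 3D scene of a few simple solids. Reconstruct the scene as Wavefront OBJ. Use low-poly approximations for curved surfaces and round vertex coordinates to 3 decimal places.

v 1.549 0.098 1.484
v 2.131 0.861 1.957
v 0.433 1.565 2.909
v -0.149 0.802 2.436
v 1.936 1.094 1.436
v 0.238 1.799 2.389
v 1.618 1.011 0.931
v -0.08 1.716 1.884
v 1.278 0.638 0.601
v -0.42 1.343 1.554
v 1.024 0.094 0.551
v -0.674 0.798 1.504
v 0.937 -0.45 0.798
v -0.761 0.255 1.75
v 1.044 -0.819 1.262
v -0.654 -0.115 2.214
v 1.311 -0.898 1.796
v -0.386 -0.193 2.749
v 1.654 -0.66 2.232
v -0.043 0.044 3.184
v 1.963 -0.182 2.43
v 0.266 0.523 3.382
v 2.141 0.385 2.327
v 0.444 1.089 3.28
v 3.794 1.694 -1.719
v 4.356 1.423 -2.166
v 3.384 0.537 -1.534
v 3.946 0.266 -1.981
v 4.113 0.57 -1.297
v 4.367 1.286 -1.411
v 3.373 0.674 -2.289
v 3.627 1.39 -2.403
v 4.096 0.793 -2.518
v 4.553 0.729 -1.905
v 3.187 1.231 -1.795
v 3.644 1.167 -1.182
f 2 1 5
f 2 5 3
f 3 5 6
f 3 6 4
f 5 1 7
f 5 7 6
f 6 7 8
f 6 8 4
f 7 1 9
f 7 9 8
f 8 9 10
f 8 10 4
f 9 1 11
f 9 11 10
f 10 11 12
f 10 12 4
f 11 1 13
f 11 13 12
f 12 13 14
f 12 14 4
f 13 1 15
f 13 15 14
f 14 15 16
f 14 16 4
f 15 1 17
f 15 17 16
f 16 17 18
f 16 18 4
f 17 1 19
f 17 19 18
f 18 19 20
f 18 20 4
f 19 1 21
f 19 21 20
f 20 21 22
f 20 22 4
f 21 1 23
f 21 23 22
f 22 23 24
f 22 24 4
f 23 1 2
f 23 2 24
f 24 2 3
f 24 3 4
f 25 36 30
f 25 30 26
f 25 26 32
f 25 32 35
f 25 35 36
f 26 30 34
f 30 36 29
f 36 35 27
f 35 32 31
f 32 26 33
f 28 34 29
f 28 29 27
f 28 27 31
f 28 31 33
f 28 33 34
f 29 34 30
f 27 29 36
f 31 27 35
f 33 31 32
f 34 33 26



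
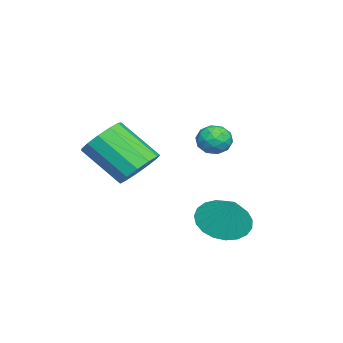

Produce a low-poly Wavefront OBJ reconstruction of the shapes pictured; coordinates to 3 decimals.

v -0.883 3.227 -0.148
v -0.515 2.771 0.243
v -1.705 2.449 -0.283
v -1.337 1.993 0.108
v -1.624 2.563 0.407
v -1.116 3.044 0.491
v -1.104 2.176 -0.531
v -0.596 2.657 -0.447
v -0.652 2.121 0.007
v -0.973 2.36 0.587
v -1.247 2.86 -0.627
v -1.568 3.099 -0.047
v -0.627 3.067 0.059
v -1.593 2.153 -0.099
v -1.762 2.488 0.076
v -1.546 2.22 0.306
v -0.98 3.228 0.205
v -0.764 2.959 0.435
v -1.415 2.837 0.531
v -1.456 2.261 -0.475
v -1.24 1.992 -0.245
v -0.674 3 -0.346
v -0.458 2.732 -0.116
v -0.805 2.383 -0.571
v -0.491 2.417 0.15
v -0.975 1.96 0.071
v -0.838 2.068 -0.305
v -0.539 2.351 -0.255
v -0.68 2.558 0.491
v -1.163 2.101 0.412
v -1.332 2.435 0.588
v -1.033 2.718 0.637
v -0.761 2.176 0.352
v -1.057 3.119 -0.452
v -1.54 2.662 -0.531
v -1.187 2.502 -0.677
v -0.888 2.785 -0.628
v -1.245 3.26 -0.111
v -1.729 2.803 -0.19
v -1.681 2.869 0.215
v -1.382 3.152 0.265
v -1.459 3.044 -0.392
v 2.147 3.624 -2.545
v 3.053 3.459 -3.005
v 2.833 4.136 -1.375
v 2.963 3.859 -3.127
v 2.731 4.219 -3.149
v 2.399 4.476 -3.066
v 2.023 4.585 -2.893
v 1.668 4.529 -2.66
v 1.396 4.315 -2.407
v 1.254 3.983 -2.178
v 1.266 3.588 -2.012
v 1.43 3.199 -1.939
v 1.719 2.884 -1.97
v 2.081 2.697 -2.101
v 2.455 2.67 -2.308
v 2.775 2.808 -2.557
v 2.987 3.087 -2.803
v 2.694 0.855 -0.203
v 3.353 0.35 -0.6
v 3.046 -1.079 0.706
v 2.386 -0.575 1.103
v 3.586 0.634 -0.234
v 3.279 -0.795 1.072
v 3.536 0.988 0.141
v 3.229 -0.441 1.447
v 3.219 1.299 0.408
v 2.912 -0.13 1.713
v 2.734 1.47 0.48
v 2.427 0.041 1.786
v 2.237 1.445 0.336
v 1.93 0.016 1.641
v 1.885 1.232 0.02
v 1.578 -0.197 1.326
v 1.789 0.9 -0.366
v 1.482 -0.529 0.94
v 1.981 0.553 -0.7
v 1.674 -0.876 0.605
v 2.399 0.302 -0.877
v 2.092 -1.127 0.429
v 2.91 0.226 -0.839
v 2.603 -1.203 0.466
f 1 38 17
f 38 12 41
f 17 41 6
f 38 41 17
f 1 17 13
f 17 6 18
f 13 18 2
f 17 18 13
f 1 13 22
f 13 2 23
f 22 23 8
f 13 23 22
f 1 22 34
f 22 8 37
f 34 37 11
f 22 37 34
f 1 34 38
f 34 11 42
f 38 42 12
f 34 42 38
f 2 18 29
f 18 6 32
f 29 32 10
f 18 32 29
f 6 41 19
f 41 12 40
f 19 40 5
f 41 40 19
f 12 42 39
f 42 11 35
f 39 35 3
f 42 35 39
f 11 37 36
f 37 8 24
f 36 24 7
f 37 24 36
f 8 23 28
f 23 2 25
f 28 25 9
f 23 25 28
f 4 30 16
f 30 10 31
f 16 31 5
f 30 31 16
f 4 16 14
f 16 5 15
f 14 15 3
f 16 15 14
f 4 14 21
f 14 3 20
f 21 20 7
f 14 20 21
f 4 21 26
f 21 7 27
f 26 27 9
f 21 27 26
f 4 26 30
f 26 9 33
f 30 33 10
f 26 33 30
f 5 31 19
f 31 10 32
f 19 32 6
f 31 32 19
f 3 15 39
f 15 5 40
f 39 40 12
f 15 40 39
f 7 20 36
f 20 3 35
f 36 35 11
f 20 35 36
f 9 27 28
f 27 7 24
f 28 24 8
f 27 24 28
f 10 33 29
f 33 9 25
f 29 25 2
f 33 25 29
f 44 43 46
f 44 46 45
f 46 43 47
f 46 47 45
f 47 43 48
f 47 48 45
f 48 43 49
f 48 49 45
f 49 43 50
f 49 50 45
f 50 43 51
f 50 51 45
f 51 43 52
f 51 52 45
f 52 43 53
f 52 53 45
f 53 43 54
f 53 54 45
f 54 43 55
f 54 55 45
f 55 43 56
f 55 56 45
f 56 43 57
f 56 57 45
f 57 43 58
f 57 58 45
f 58 43 59
f 58 59 45
f 59 43 44
f 59 44 45
f 61 60 64
f 61 64 62
f 62 64 65
f 62 65 63
f 64 60 66
f 64 66 65
f 65 66 67
f 65 67 63
f 66 60 68
f 66 68 67
f 67 68 69
f 67 69 63
f 68 60 70
f 68 70 69
f 69 70 71
f 69 71 63
f 70 60 72
f 70 72 71
f 71 72 73
f 71 73 63
f 72 60 74
f 72 74 73
f 73 74 75
f 73 75 63
f 74 60 76
f 74 76 75
f 75 76 77
f 75 77 63
f 76 60 78
f 76 78 77
f 77 78 79
f 77 79 63
f 78 60 80
f 78 80 79
f 79 80 81
f 79 81 63
f 80 60 82
f 80 82 81
f 81 82 83
f 81 83 63
f 82 60 61
f 82 61 83
f 83 61 62
f 83 62 63



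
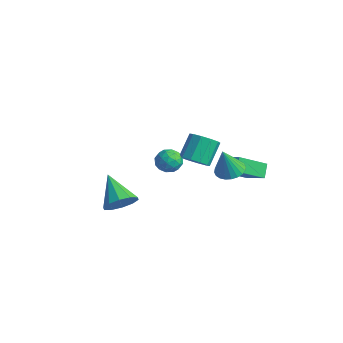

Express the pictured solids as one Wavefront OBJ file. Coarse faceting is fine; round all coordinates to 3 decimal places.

v -3.815 1.489 -1.1
v -3.421 1.99 -1.711
v -2.599 1.45 -0.349
v -2.205 1.951 -0.96
v -2.834 2.296 -0.445
v -3.585 2.32 -0.909
v -2.435 1.12 -1.151
v -3.186 1.144 -1.615
v -2.568 1.761 -1.743
v -2.814 2.489 -1.307
v -3.206 0.951 -0.753
v -3.452 1.679 -0.317
v -3.724 1.743 -1.471
v -2.296 1.697 -0.589
v -2.665 1.9 -0.286
v -2.433 2.194 -0.645
v -3.821 1.937 -1
v -3.589 2.232 -1.359
v -3.244 2.412 -0.615
v -2.431 1.208 -0.701
v -2.199 1.503 -1.06
v -3.587 1.246 -1.415
v -3.355 1.54 -1.774
v -2.776 1.028 -1.445
v -2.992 1.903 -1.85
v -2.277 1.88 -1.408
v -2.412 1.391 -1.52
v -2.854 1.406 -1.793
v -3.136 2.33 -1.593
v -2.422 2.307 -1.152
v -2.791 2.511 -0.849
v -3.233 2.525 -1.121
v -2.635 2.196 -1.612
v -3.598 1.133 -0.908
v -2.884 1.11 -0.467
v -2.787 0.915 -0.939
v -3.229 0.929 -1.211
v -3.743 1.56 -0.652
v -3.028 1.537 -0.21
v -3.166 2.034 -0.267
v -3.608 2.049 -0.54
v -3.385 1.244 -0.448
v -2.009 2.806 -0.927
v -1.187 2.65 -0.498
v -1.669 3.719 0.815
v -2.491 3.874 0.387
v -1.123 3.109 -0.848
v -1.605 4.178 0.465
v -1.397 3.453 -1.228
v -1.879 4.521 0.085
v -1.906 3.549 -1.493
v -2.387 4.617 -0.18
v -2.453 3.361 -1.541
v -2.935 4.429 -0.228
v -2.831 2.961 -1.355
v -3.313 4.03 -0.042
v -2.895 2.502 -1.005
v -3.377 3.571 0.308
v -2.621 2.159 -0.625
v -3.103 3.227 0.688
v -2.113 2.063 -0.36
v -2.594 3.131 0.953
v -1.565 2.251 -0.312
v -2.047 3.319 1.001
v 0.638 2.801 0.901
v 1.932 3.096 1.509
v 0.769 4.644 -0.275
v 2.063 4.94 0.333
v 1.097 2.3 0.167
v 2.391 2.596 0.775
v 1.228 4.144 -1.009
v 2.522 4.439 -0.401
v -0.175 -3.326 -1.052
v 0.361 -3.754 -0.257
v -1.905 -3.074 0.252
v 0.463 -3.113 -0.246
v 0.321 -2.554 -0.542
v -0.01 -2.289 -1.033
v -0.405 -2.42 -1.531
v -0.712 -2.897 -1.846
v -0.814 -3.538 -1.858
v -0.672 -4.098 -1.562
v -0.34 -4.362 -1.071
v 0.054 -4.231 -0.573
v 2.656 1.955 1.335
v 3.129 2.675 1.556
v 2.744 1.365 3.065
v 2.805 2.787 1.611
v 2.458 2.773 1.624
v 2.141 2.634 1.592
v 1.903 2.391 1.522
v 1.779 2.082 1.423
v 1.789 1.754 1.311
v 1.93 1.456 1.202
v 2.182 1.234 1.114
v 2.507 1.122 1.059
v 2.853 1.136 1.046
v 3.17 1.275 1.077
v 3.408 1.518 1.148
v 3.532 1.827 1.246
v 3.522 2.156 1.359
v 3.381 2.453 1.467
f 1 38 17
f 38 12 41
f 17 41 6
f 38 41 17
f 1 17 13
f 17 6 18
f 13 18 2
f 17 18 13
f 1 13 22
f 13 2 23
f 22 23 8
f 13 23 22
f 1 22 34
f 22 8 37
f 34 37 11
f 22 37 34
f 1 34 38
f 34 11 42
f 38 42 12
f 34 42 38
f 2 18 29
f 18 6 32
f 29 32 10
f 18 32 29
f 6 41 19
f 41 12 40
f 19 40 5
f 41 40 19
f 12 42 39
f 42 11 35
f 39 35 3
f 42 35 39
f 11 37 36
f 37 8 24
f 36 24 7
f 37 24 36
f 8 23 28
f 23 2 25
f 28 25 9
f 23 25 28
f 4 30 16
f 30 10 31
f 16 31 5
f 30 31 16
f 4 16 14
f 16 5 15
f 14 15 3
f 16 15 14
f 4 14 21
f 14 3 20
f 21 20 7
f 14 20 21
f 4 21 26
f 21 7 27
f 26 27 9
f 21 27 26
f 4 26 30
f 26 9 33
f 30 33 10
f 26 33 30
f 5 31 19
f 31 10 32
f 19 32 6
f 31 32 19
f 3 15 39
f 15 5 40
f 39 40 12
f 15 40 39
f 7 20 36
f 20 3 35
f 36 35 11
f 20 35 36
f 9 27 28
f 27 7 24
f 28 24 8
f 27 24 28
f 10 33 29
f 33 9 25
f 29 25 2
f 33 25 29
f 44 43 47
f 44 47 45
f 45 47 48
f 45 48 46
f 47 43 49
f 47 49 48
f 48 49 50
f 48 50 46
f 49 43 51
f 49 51 50
f 50 51 52
f 50 52 46
f 51 43 53
f 51 53 52
f 52 53 54
f 52 54 46
f 53 43 55
f 53 55 54
f 54 55 56
f 54 56 46
f 55 43 57
f 55 57 56
f 56 57 58
f 56 58 46
f 57 43 59
f 57 59 58
f 58 59 60
f 58 60 46
f 59 43 61
f 59 61 60
f 60 61 62
f 60 62 46
f 61 43 63
f 61 63 62
f 62 63 64
f 62 64 46
f 63 43 44
f 63 44 64
f 64 44 45
f 64 45 46
f 66 68 65
f 69 66 65
f 65 68 67
f 67 69 65
f 66 72 68
f 70 66 69
f 70 72 66
f 68 72 67
f 71 69 67
f 67 72 71
f 71 70 69
f 72 70 71
f 74 73 76
f 74 76 75
f 76 73 77
f 76 77 75
f 77 73 78
f 77 78 75
f 78 73 79
f 78 79 75
f 79 73 80
f 79 80 75
f 80 73 81
f 80 81 75
f 81 73 82
f 81 82 75
f 82 73 83
f 82 83 75
f 83 73 84
f 83 84 75
f 84 73 74
f 84 74 75
f 86 85 88
f 86 88 87
f 88 85 89
f 88 89 87
f 89 85 90
f 89 90 87
f 90 85 91
f 90 91 87
f 91 85 92
f 91 92 87
f 92 85 93
f 92 93 87
f 93 85 94
f 93 94 87
f 94 85 95
f 94 95 87
f 95 85 96
f 95 96 87
f 96 85 97
f 96 97 87
f 97 85 98
f 97 98 87
f 98 85 99
f 98 99 87
f 99 85 100
f 99 100 87
f 100 85 101
f 100 101 87
f 101 85 102
f 101 102 87
f 102 85 86
f 102 86 87



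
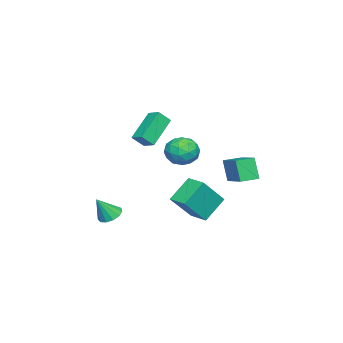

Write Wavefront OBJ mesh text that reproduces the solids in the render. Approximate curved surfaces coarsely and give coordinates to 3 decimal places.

v -3.391 -0.685 0.631
v -2.985 -0.138 1.418
v -1.875 -0.762 -0.098
v -1.469 -0.215 0.689
v -1.799 -1.189 0.848
v -2.736 -1.142 1.299
v -2.124 0.242 0.021
v -3.061 0.289 0.472
v -2.202 0.435 1.041
v -2.001 -0.45 1.552
v -2.859 -0.45 -0.232
v -2.658 -1.335 0.279
v -3.321 -0.405 1.089
v -1.539 -0.495 0.231
v -1.733 -1.068 0.325
v -1.494 -0.746 0.787
v -3.175 -0.995 1.019
v -2.936 -0.673 1.481
v -2.239 -1.291 1.146
v -1.924 -0.227 -0.161
v -1.685 0.095 0.301
v -3.366 -0.154 0.533
v -3.127 0.168 0.995
v -2.621 0.391 0.174
v -2.622 0.253 1.33
v -1.731 0.208 0.901
v -2.116 0.477 0.508
v -2.667 0.505 0.773
v -2.504 -0.266 1.63
v -1.613 -0.311 1.201
v -1.807 -0.884 1.295
v -2.357 -0.856 1.56
v -2.044 0.07 1.408
v -3.247 -0.589 0.119
v -2.356 -0.634 -0.31
v -2.503 -0.044 -0.24
v -3.053 -0.016 0.025
v -3.129 -1.108 0.419
v -2.238 -1.153 -0.01
v -2.193 -1.405 0.547
v -2.744 -1.377 0.812
v -2.816 -0.97 -0.088
v 1.751 -0.89 2.417
v 0.216 -0.585 3.709
v 2.126 -0.167 2.691
v 0.591 0.139 3.984
v 2.209 -1.379 3.076
v 0.674 -1.073 4.369
v 2.584 -0.655 3.351
v 1.049 -0.35 4.643
v -1.819 2.401 -0.918
v -2.106 2.015 0.429
v -2.526 3.188 -0.843
v -2.813 2.802 0.504
v -0.347 3.658 -0.244
v -0.634 3.272 1.103
v -1.054 4.445 -0.169
v -1.341 4.059 1.178
v -0.196 0.959 -3.078
v -1.361 1.543 -1.895
v 0.367 2.019 -3.046
v -0.798 2.602 -1.863
v 1.038 0.258 -1.517
v -0.127 0.841 -0.334
v 1.601 1.317 -1.485
v 0.436 1.901 -0.302
v -0.118 -3.685 -3.707
v 0.465 -3.226 -3.813
v 0.518 -4.195 -2.413
v 0.181 -3.008 -3.588
v -0.197 -3.005 -3.401
v -0.551 -3.218 -3.31
v -0.767 -3.58 -3.346
v -0.778 -3.974 -3.497
v -0.579 -4.277 -3.714
v -0.234 -4.392 -3.929
v 0.148 -4.283 -4.074
v 0.445 -3.983 -4.102
v 0.563 -3.589 -4.005
f 1 38 17
f 38 12 41
f 17 41 6
f 38 41 17
f 1 17 13
f 17 6 18
f 13 18 2
f 17 18 13
f 1 13 22
f 13 2 23
f 22 23 8
f 13 23 22
f 1 22 34
f 22 8 37
f 34 37 11
f 22 37 34
f 1 34 38
f 34 11 42
f 38 42 12
f 34 42 38
f 2 18 29
f 18 6 32
f 29 32 10
f 18 32 29
f 6 41 19
f 41 12 40
f 19 40 5
f 41 40 19
f 12 42 39
f 42 11 35
f 39 35 3
f 42 35 39
f 11 37 36
f 37 8 24
f 36 24 7
f 37 24 36
f 8 23 28
f 23 2 25
f 28 25 9
f 23 25 28
f 4 30 16
f 30 10 31
f 16 31 5
f 30 31 16
f 4 16 14
f 16 5 15
f 14 15 3
f 16 15 14
f 4 14 21
f 14 3 20
f 21 20 7
f 14 20 21
f 4 21 26
f 21 7 27
f 26 27 9
f 21 27 26
f 4 26 30
f 26 9 33
f 30 33 10
f 26 33 30
f 5 31 19
f 31 10 32
f 19 32 6
f 31 32 19
f 3 15 39
f 15 5 40
f 39 40 12
f 15 40 39
f 7 20 36
f 20 3 35
f 36 35 11
f 20 35 36
f 9 27 28
f 27 7 24
f 28 24 8
f 27 24 28
f 10 33 29
f 33 9 25
f 29 25 2
f 33 25 29
f 44 46 43
f 47 44 43
f 43 46 45
f 45 47 43
f 44 50 46
f 48 44 47
f 48 50 44
f 46 50 45
f 49 47 45
f 45 50 49
f 49 48 47
f 50 48 49
f 52 54 51
f 55 52 51
f 51 54 53
f 53 55 51
f 52 58 54
f 56 52 55
f 56 58 52
f 54 58 53
f 57 55 53
f 53 58 57
f 57 56 55
f 58 56 57
f 60 62 59
f 63 60 59
f 59 62 61
f 61 63 59
f 60 66 62
f 64 60 63
f 64 66 60
f 62 66 61
f 65 63 61
f 61 66 65
f 65 64 63
f 66 64 65
f 68 67 70
f 68 70 69
f 70 67 71
f 70 71 69
f 71 67 72
f 71 72 69
f 72 67 73
f 72 73 69
f 73 67 74
f 73 74 69
f 74 67 75
f 74 75 69
f 75 67 76
f 75 76 69
f 76 67 77
f 76 77 69
f 77 67 78
f 77 78 69
f 78 67 79
f 78 79 69
f 79 67 68
f 79 68 69



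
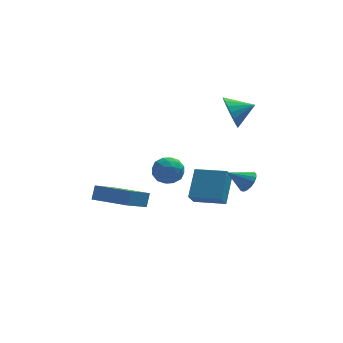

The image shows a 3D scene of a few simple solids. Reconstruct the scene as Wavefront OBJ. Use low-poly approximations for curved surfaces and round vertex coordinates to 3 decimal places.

v 0.056 1.713 -3.637
v 0.568 3.003 -2.444
v 0.401 2.215 -4.327
v 0.913 3.504 -3.134
v 1.567 0.936 -3.446
v 2.079 2.225 -2.253
v 1.912 1.437 -4.136
v 2.424 2.727 -2.943
v -3.207 -0.389 -2.654
v -2.996 0.004 -1.93
v -4.797 0.884 -2.882
v -4.587 1.277 -2.158
v -2.133 0.783 -3.602
v -1.923 1.176 -2.878
v -3.724 2.056 -3.83
v -3.513 2.449 -3.106
v -0.951 0.258 -1.054
v -0.474 0.084 -0.37
v -1.946 -0.564 -0.57
v -1.469 -0.738 0.114
v -1.798 0.041 0.011
v -1.183 0.549 -0.288
v -1.237 -1.029 -0.652
v -0.622 -0.521 -0.951
v -0.651 -0.712 -0.122
v -0.997 -0.05 0.288
v -1.423 -0.43 -1.228
v -1.769 0.232 -0.818
v -0.625 0.243 -0.755
v -1.795 -0.723 -0.185
v -1.988 -0.265 -0.245
v -1.707 -0.367 0.156
v -1.042 0.516 -0.706
v -0.762 0.414 -0.305
v -1.539 0.389 -0.08
v -1.658 -0.894 -0.635
v -1.378 -0.996 -0.234
v -0.713 -0.113 -1.096
v -0.432 -0.215 -0.695
v -0.881 -0.869 -0.86
v -0.449 -0.327 -0.207
v -1.034 -0.81 0.078
v -0.897 -0.981 -0.372
v -0.536 -0.682 -0.548
v -0.652 0.062 0.034
v -1.237 -0.421 0.319
v -1.43 0.037 0.259
v -1.069 0.335 0.083
v -0.756 -0.406 0.18
v -1.183 -0.059 -1.259
v -1.768 -0.542 -0.974
v -1.351 -0.815 -1.023
v -0.99 -0.517 -1.199
v -1.386 0.33 -1.018
v -1.971 -0.153 -0.733
v -1.884 0.202 -0.392
v -1.523 0.501 -0.568
v -1.664 -0.074 -1.12
v 2.228 -2.658 -0.093
v 2.554 -2.964 0.365
v 1.232 -2.662 0.613
v 2.598 -2.668 0.429
v 2.557 -2.369 0.373
v 2.441 -2.137 0.211
v 2.276 -2.024 -0.022
v 2.1 -2.057 -0.27
v 1.953 -2.227 -0.478
v 1.869 -2.496 -0.598
v 1.867 -2.803 -0.602
v 1.948 -3.076 -0.489
v 2.093 -3.253 -0.286
v 2.268 -3.295 -0.038
v 2.435 -3.19 0.197
v 2.018 1.227 2.468
v 2.325 0.821 1.607
v 3.242 1.293 2.872
v 2.332 1.227 1.518
v 2.286 1.634 1.594
v 2.193 1.97 1.821
v 2.07 2.177 2.159
v 1.938 2.221 2.551
v 1.82 2.092 2.929
v 1.736 1.815 3.227
v 1.701 1.435 3.393
v 1.721 1.02 3.4
v 1.793 0.641 3.245
v 1.903 0.363 2.956
v 2.033 0.234 2.583
v 2.161 0.278 2.19
v 2.264 0.485 1.844
f 2 4 1
f 5 2 1
f 1 4 3
f 3 5 1
f 2 8 4
f 6 2 5
f 6 8 2
f 4 8 3
f 7 5 3
f 3 8 7
f 7 6 5
f 8 6 7
f 10 12 9
f 13 10 9
f 9 12 11
f 11 13 9
f 10 16 12
f 14 10 13
f 14 16 10
f 12 16 11
f 15 13 11
f 11 16 15
f 15 14 13
f 16 14 15
f 17 54 33
f 54 28 57
f 33 57 22
f 54 57 33
f 17 33 29
f 33 22 34
f 29 34 18
f 33 34 29
f 17 29 38
f 29 18 39
f 38 39 24
f 29 39 38
f 17 38 50
f 38 24 53
f 50 53 27
f 38 53 50
f 17 50 54
f 50 27 58
f 54 58 28
f 50 58 54
f 18 34 45
f 34 22 48
f 45 48 26
f 34 48 45
f 22 57 35
f 57 28 56
f 35 56 21
f 57 56 35
f 28 58 55
f 58 27 51
f 55 51 19
f 58 51 55
f 27 53 52
f 53 24 40
f 52 40 23
f 53 40 52
f 24 39 44
f 39 18 41
f 44 41 25
f 39 41 44
f 20 46 32
f 46 26 47
f 32 47 21
f 46 47 32
f 20 32 30
f 32 21 31
f 30 31 19
f 32 31 30
f 20 30 37
f 30 19 36
f 37 36 23
f 30 36 37
f 20 37 42
f 37 23 43
f 42 43 25
f 37 43 42
f 20 42 46
f 42 25 49
f 46 49 26
f 42 49 46
f 21 47 35
f 47 26 48
f 35 48 22
f 47 48 35
f 19 31 55
f 31 21 56
f 55 56 28
f 31 56 55
f 23 36 52
f 36 19 51
f 52 51 27
f 36 51 52
f 25 43 44
f 43 23 40
f 44 40 24
f 43 40 44
f 26 49 45
f 49 25 41
f 45 41 18
f 49 41 45
f 60 59 62
f 60 62 61
f 62 59 63
f 62 63 61
f 63 59 64
f 63 64 61
f 64 59 65
f 64 65 61
f 65 59 66
f 65 66 61
f 66 59 67
f 66 67 61
f 67 59 68
f 67 68 61
f 68 59 69
f 68 69 61
f 69 59 70
f 69 70 61
f 70 59 71
f 70 71 61
f 71 59 72
f 71 72 61
f 72 59 73
f 72 73 61
f 73 59 60
f 73 60 61
f 75 74 77
f 75 77 76
f 77 74 78
f 77 78 76
f 78 74 79
f 78 79 76
f 79 74 80
f 79 80 76
f 80 74 81
f 80 81 76
f 81 74 82
f 81 82 76
f 82 74 83
f 82 83 76
f 83 74 84
f 83 84 76
f 84 74 85
f 84 85 76
f 85 74 86
f 85 86 76
f 86 74 87
f 86 87 76
f 87 74 88
f 87 88 76
f 88 74 89
f 88 89 76
f 89 74 90
f 89 90 76
f 90 74 75
f 90 75 76



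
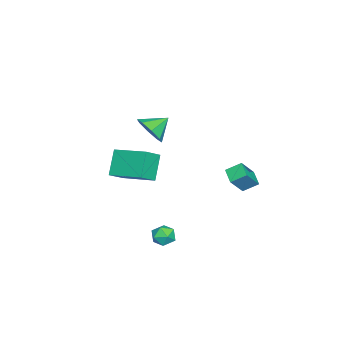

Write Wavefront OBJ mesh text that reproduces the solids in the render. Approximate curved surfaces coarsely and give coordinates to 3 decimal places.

v -3.586 -3.949 -2.106
v -2.646 -4.446 -1.394
v -2.933 -1.94 -1.566
v -1.993 -2.438 -0.854
v -2.527 -3.922 -3.486
v -1.587 -4.42 -2.774
v -1.874 -1.914 -2.946
v -0.934 -2.411 -2.234
v 0.264 2.475 -0.078
v 0.023 3.271 0.441
v -0.53 2.94 -1.159
v -0.772 3.735 -0.64
v 1.032 2.945 -0.44
v 0.79 3.74 0.079
v 0.237 3.409 -1.521
v -0.004 4.205 -1.002
v 0.965 -1.35 2.62
v 1.593 -0.622 2.492
v 0.195 -0.57 3.28
v 1.089 -0.661 1.949
v 0.512 -1.103 1.799
v 0.201 -1.691 2.13
v 0.337 -2.078 2.748
v 0.842 -2.04 3.291
v 1.418 -1.597 3.441
v 1.73 -1.01 3.111
v 3.11 0.522 -3.423
v 3.495 0.662 -2.837
v 3.865 -0.302 -3.723
v 4.25 -0.162 -3.137
v 3.605 -0.465 -3.077
v 3.138 0.044 -2.892
v 4.222 0.316 -3.668
v 3.755 0.825 -3.483
v 4.182 0.535 -2.988
v 3.801 0.052 -2.623
v 3.559 0.308 -3.937
v 3.178 -0.175 -3.572
f 2 4 1
f 5 2 1
f 1 4 3
f 3 5 1
f 2 8 4
f 6 2 5
f 6 8 2
f 4 8 3
f 7 5 3
f 3 8 7
f 7 6 5
f 8 6 7
f 10 12 9
f 13 10 9
f 9 12 11
f 11 13 9
f 10 16 12
f 14 10 13
f 14 16 10
f 12 16 11
f 15 13 11
f 11 16 15
f 15 14 13
f 16 14 15
f 18 17 20
f 18 20 19
f 20 17 21
f 20 21 19
f 21 17 22
f 21 22 19
f 22 17 23
f 22 23 19
f 23 17 24
f 23 24 19
f 24 17 25
f 24 25 19
f 25 17 26
f 25 26 19
f 26 17 18
f 26 18 19
f 27 38 32
f 27 32 28
f 27 28 34
f 27 34 37
f 27 37 38
f 28 32 36
f 32 38 31
f 38 37 29
f 37 34 33
f 34 28 35
f 30 36 31
f 30 31 29
f 30 29 33
f 30 33 35
f 30 35 36
f 31 36 32
f 29 31 38
f 33 29 37
f 35 33 34
f 36 35 28



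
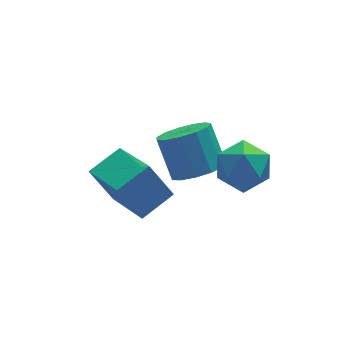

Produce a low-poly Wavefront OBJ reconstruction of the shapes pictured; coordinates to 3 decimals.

v -3.73 -0.209 3.393
v -3.484 -2.106 4.329
v -2.613 0.139 3.803
v -2.366 -1.758 4.74
v -3.154 -0.702 2.24
v -2.907 -2.599 3.177
v -2.036 -0.354 2.651
v -1.79 -2.251 3.587
v 0.376 -1.093 3.558
v 1.263 -1.451 3.565
v -0.183 -2.469 3.995
v 0.704 -2.827 4.002
v 0.444 -2.181 4.658
v 0.79 -1.33 4.388
v 0.29 -2.59 3.172
v 0.636 -1.739 2.902
v 1.21 -2.376 3.326
v 1.305 -2.124 4.244
v -0.225 -1.796 3.316
v -0.13 -1.544 4.234
v -0.382 -0.684 2.566
v 0.462 -0.425 2.454
v 0.326 0.523 3.621
v -0.518 0.264 3.734
v 0.181 -0.119 2.172
v 0.046 0.829 3.34
v -0.278 0.008 2.016
v -0.414 0.956 3.184
v -0.771 -0.085 2.035
v -0.906 0.863 3.202
v -1.14 -0.368 2.222
v -1.275 0.58 3.39
v -1.269 -0.752 2.519
v -1.404 0.196 3.686
v -1.116 -1.114 2.83
v -1.251 -0.166 3.998
v -0.73 -1.339 3.058
v -0.865 -0.391 4.226
v -0.234 -1.357 3.13
v -0.369 -0.409 4.297
v 0.215 -1.161 3.023
v 0.08 -0.213 4.19
v 0.474 -0.813 2.77
v 0.339 0.135 3.938
f 2 4 1
f 5 2 1
f 1 4 3
f 3 5 1
f 2 8 4
f 6 2 5
f 6 8 2
f 4 8 3
f 7 5 3
f 3 8 7
f 7 6 5
f 8 6 7
f 9 20 14
f 9 14 10
f 9 10 16
f 9 16 19
f 9 19 20
f 10 14 18
f 14 20 13
f 20 19 11
f 19 16 15
f 16 10 17
f 12 18 13
f 12 13 11
f 12 11 15
f 12 15 17
f 12 17 18
f 13 18 14
f 11 13 20
f 15 11 19
f 17 15 16
f 18 17 10
f 22 21 25
f 22 25 23
f 23 25 26
f 23 26 24
f 25 21 27
f 25 27 26
f 26 27 28
f 26 28 24
f 27 21 29
f 27 29 28
f 28 29 30
f 28 30 24
f 29 21 31
f 29 31 30
f 30 31 32
f 30 32 24
f 31 21 33
f 31 33 32
f 32 33 34
f 32 34 24
f 33 21 35
f 33 35 34
f 34 35 36
f 34 36 24
f 35 21 37
f 35 37 36
f 36 37 38
f 36 38 24
f 37 21 39
f 37 39 38
f 38 39 40
f 38 40 24
f 39 21 41
f 39 41 40
f 40 41 42
f 40 42 24
f 41 21 43
f 41 43 42
f 42 43 44
f 42 44 24
f 43 21 22
f 43 22 44
f 44 22 23
f 44 23 24



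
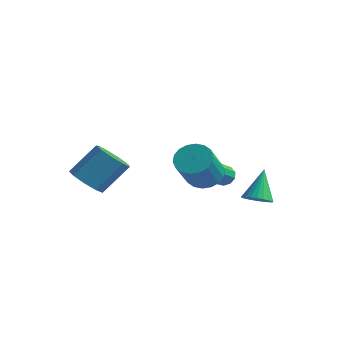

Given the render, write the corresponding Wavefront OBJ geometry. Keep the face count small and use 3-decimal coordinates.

v -2.256 -4.504 0.357
v -1.287 -4.896 0.257
v -0.635 -3.667 1.762
v -1.604 -3.276 1.863
v -1.368 -4.326 -0.173
v -0.715 -3.098 1.332
v -1.864 -3.84 -0.355
v -1.212 -2.611 1.15
v -2.544 -3.665 -0.203
v -1.891 -2.436 1.302
v -3.089 -3.882 0.211
v -2.436 -2.653 1.716
v -3.245 -4.391 0.693
v -2.592 -3.162 2.199
v -2.938 -4.953 1.019
v -2.285 -3.724 2.524
v -2.312 -5.305 1.035
v -1.659 -4.076 2.54
v -1.66 -5.282 0.734
v -1.007 -4.054 2.239
v 0.692 2.412 -0.824
v 1.329 2.471 -0.829
v 1.465 1.067 0.12
v 0.828 1.008 0.124
v 1.19 2.669 -0.516
v 1.327 1.265 0.433
v 0.861 2.769 -0.32
v 0.997 1.364 0.628
v 0.467 2.732 -0.318
v 0.604 1.328 0.631
v 0.159 2.574 -0.508
v 0.295 1.169 0.44
v 0.055 2.353 -0.82
v 0.191 0.949 0.129
v 0.193 2.155 -1.133
v 0.33 0.751 -0.184
v 0.523 2.056 -1.328
v 0.659 0.651 -0.38
v 0.916 2.092 -1.331
v 1.053 0.688 -0.382
v 1.225 2.251 -1.14
v 1.361 0.846 -0.192
v 3.401 1.586 -1.351
v 3.812 1.042 -0.933
v 3.059 2.574 0.271
v 4.038 1.244 -1.008
v 4.166 1.498 -1.136
v 4.179 1.765 -1.296
v 4.072 2.005 -1.465
v 3.864 2.182 -1.616
v 3.585 2.267 -1.727
v 3.278 2.249 -1.781
v 2.99 2.13 -1.769
v 2.764 1.928 -1.694
v 2.635 1.674 -1.566
v 2.623 1.407 -1.406
v 2.729 1.166 -1.237
v 2.938 0.99 -1.086
v 3.217 0.904 -0.975
v 3.524 0.923 -0.921
v 3.16 -2.171 1.707
v 3.521 -2.794 1.057
v 3.962 -4.192 2.643
v 3.6 -3.569 3.293
v 3.866 -2.559 1.168
v 4.307 -3.958 2.754
v 4.072 -2.248 1.385
v 4.512 -3.646 2.971
v 4.096 -1.921 1.667
v 4.537 -3.32 3.253
v 3.935 -1.644 1.956
v 4.376 -3.043 3.542
v 3.621 -1.471 2.196
v 4.062 -2.87 3.782
v 3.215 -1.437 2.339
v 3.656 -2.835 3.925
v 2.798 -1.548 2.357
v 3.239 -2.946 3.943
v 2.453 -1.782 2.246
v 2.894 -3.181 3.832
v 2.248 -2.094 2.029
v 2.688 -3.492 3.615
v 2.223 -2.42 1.747
v 2.664 -3.819 3.333
v 2.384 -2.697 1.458
v 2.825 -4.096 3.044
v 2.698 -2.87 1.218
v 3.139 -4.269 2.804
v 3.104 -2.905 1.075
v 3.545 -4.303 2.661
f 2 1 5
f 2 5 3
f 3 5 6
f 3 6 4
f 5 1 7
f 5 7 6
f 6 7 8
f 6 8 4
f 7 1 9
f 7 9 8
f 8 9 10
f 8 10 4
f 9 1 11
f 9 11 10
f 10 11 12
f 10 12 4
f 11 1 13
f 11 13 12
f 12 13 14
f 12 14 4
f 13 1 15
f 13 15 14
f 14 15 16
f 14 16 4
f 15 1 17
f 15 17 16
f 16 17 18
f 16 18 4
f 17 1 19
f 17 19 18
f 18 19 20
f 18 20 4
f 19 1 2
f 19 2 20
f 20 2 3
f 20 3 4
f 22 21 25
f 22 25 23
f 23 25 26
f 23 26 24
f 25 21 27
f 25 27 26
f 26 27 28
f 26 28 24
f 27 21 29
f 27 29 28
f 28 29 30
f 28 30 24
f 29 21 31
f 29 31 30
f 30 31 32
f 30 32 24
f 31 21 33
f 31 33 32
f 32 33 34
f 32 34 24
f 33 21 35
f 33 35 34
f 34 35 36
f 34 36 24
f 35 21 37
f 35 37 36
f 36 37 38
f 36 38 24
f 37 21 39
f 37 39 38
f 38 39 40
f 38 40 24
f 39 21 41
f 39 41 40
f 40 41 42
f 40 42 24
f 41 21 22
f 41 22 42
f 42 22 23
f 42 23 24
f 44 43 46
f 44 46 45
f 46 43 47
f 46 47 45
f 47 43 48
f 47 48 45
f 48 43 49
f 48 49 45
f 49 43 50
f 49 50 45
f 50 43 51
f 50 51 45
f 51 43 52
f 51 52 45
f 52 43 53
f 52 53 45
f 53 43 54
f 53 54 45
f 54 43 55
f 54 55 45
f 55 43 56
f 55 56 45
f 56 43 57
f 56 57 45
f 57 43 58
f 57 58 45
f 58 43 59
f 58 59 45
f 59 43 60
f 59 60 45
f 60 43 44
f 60 44 45
f 62 61 65
f 62 65 63
f 63 65 66
f 63 66 64
f 65 61 67
f 65 67 66
f 66 67 68
f 66 68 64
f 67 61 69
f 67 69 68
f 68 69 70
f 68 70 64
f 69 61 71
f 69 71 70
f 70 71 72
f 70 72 64
f 71 61 73
f 71 73 72
f 72 73 74
f 72 74 64
f 73 61 75
f 73 75 74
f 74 75 76
f 74 76 64
f 75 61 77
f 75 77 76
f 76 77 78
f 76 78 64
f 77 61 79
f 77 79 78
f 78 79 80
f 78 80 64
f 79 61 81
f 79 81 80
f 80 81 82
f 80 82 64
f 81 61 83
f 81 83 82
f 82 83 84
f 82 84 64
f 83 61 85
f 83 85 84
f 84 85 86
f 84 86 64
f 85 61 87
f 85 87 86
f 86 87 88
f 86 88 64
f 87 61 89
f 87 89 88
f 88 89 90
f 88 90 64
f 89 61 62
f 89 62 90
f 90 62 63
f 90 63 64



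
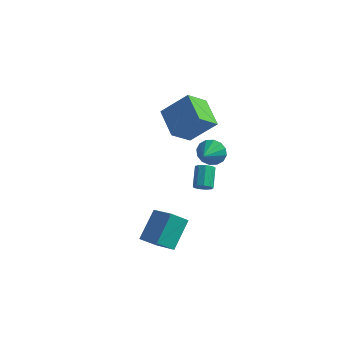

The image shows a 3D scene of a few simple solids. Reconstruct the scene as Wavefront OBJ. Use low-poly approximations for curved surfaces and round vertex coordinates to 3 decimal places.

v -1.647 2.345 -0.77
v -1.162 2.111 -1.541
v -1.493 1.015 -0.27
v -0.827 2.269 -1.225
v -0.712 2.447 -0.787
v -0.848 2.598 -0.344
v -1.197 2.681 -0.016
v -1.667 2.674 0.11
v -2.131 2.58 0
v -2.466 2.422 -0.316
v -2.581 2.244 -0.754
v -2.446 2.093 -1.196
v -2.096 2.01 -1.525
v -1.626 2.016 -1.651
v -4.598 1.581 2.292
v -3.137 2.201 3.787
v -4.064 2.87 1.236
v -2.602 3.49 2.73
v -3.198 0.31 1.45
v -1.736 0.93 2.944
v -2.663 1.599 0.393
v -1.202 2.219 1.888
v -2.427 2.827 -4.463
v -1.899 2.743 -4.149
v -2.325 3.829 -3.143
v -2.853 3.913 -3.457
v -1.845 3.04 -4.447
v -2.271 4.126 -3.441
v -2.064 3.238 -4.752
v -2.489 4.323 -3.746
v -2.452 3.243 -4.922
v -2.877 4.329 -3.916
v -2.829 3.054 -4.877
v -3.254 4.139 -3.871
v -3.018 2.759 -4.639
v -3.443 3.844 -3.633
v -2.931 2.495 -4.318
v -3.356 3.581 -3.312
v -2.608 2.388 -4.065
v -3.033 3.473 -3.059
v -2.2 2.485 -3.998
v -2.626 3.571 -2.992
v -1.941 -3.844 -4.942
v -2.621 -4.582 -4.13
v -1.866 -2.286 -3.463
v -2.545 -3.023 -2.651
v -0.455 -4.517 -4.309
v -1.134 -5.254 -3.497
v -0.379 -2.958 -2.83
v -1.059 -3.696 -2.018
f 2 1 4
f 2 4 3
f 4 1 5
f 4 5 3
f 5 1 6
f 5 6 3
f 6 1 7
f 6 7 3
f 7 1 8
f 7 8 3
f 8 1 9
f 8 9 3
f 9 1 10
f 9 10 3
f 10 1 11
f 10 11 3
f 11 1 12
f 11 12 3
f 12 1 13
f 12 13 3
f 13 1 14
f 13 14 3
f 14 1 2
f 14 2 3
f 16 18 15
f 19 16 15
f 15 18 17
f 17 19 15
f 16 22 18
f 20 16 19
f 20 22 16
f 18 22 17
f 21 19 17
f 17 22 21
f 21 20 19
f 22 20 21
f 24 23 27
f 24 27 25
f 25 27 28
f 25 28 26
f 27 23 29
f 27 29 28
f 28 29 30
f 28 30 26
f 29 23 31
f 29 31 30
f 30 31 32
f 30 32 26
f 31 23 33
f 31 33 32
f 32 33 34
f 32 34 26
f 33 23 35
f 33 35 34
f 34 35 36
f 34 36 26
f 35 23 37
f 35 37 36
f 36 37 38
f 36 38 26
f 37 23 39
f 37 39 38
f 38 39 40
f 38 40 26
f 39 23 41
f 39 41 40
f 40 41 42
f 40 42 26
f 41 23 24
f 41 24 42
f 42 24 25
f 42 25 26
f 44 46 43
f 47 44 43
f 43 46 45
f 45 47 43
f 44 50 46
f 48 44 47
f 48 50 44
f 46 50 45
f 49 47 45
f 45 50 49
f 49 48 47
f 50 48 49



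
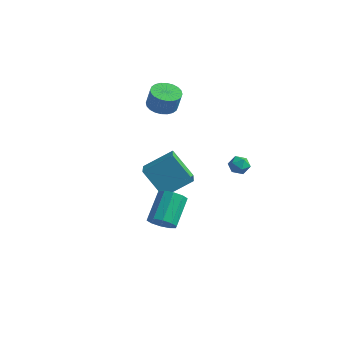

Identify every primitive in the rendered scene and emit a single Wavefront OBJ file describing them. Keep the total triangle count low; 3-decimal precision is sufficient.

v 2.788 -0.427 -0.121
v 3.048 -0.093 0.388
v 3.732 -0.387 -0.628
v 3.992 -0.053 -0.119
v 3.825 -0.69 -0.046
v 3.242 -0.714 0.267
v 3.538 0.234 -0.507
v 2.955 0.21 -0.194
v 3.511 0.316 0.15
v 3.689 -0.255 0.434
v 3.091 -0.225 -0.674
v 3.269 -0.796 -0.39
v 1.368 -4.742 -2.908
v 1.733 -5.171 -2.271
v 1.436 -3.647 -1.075
v 1.072 -3.218 -1.712
v 2.108 -4.902 -2.521
v 1.811 -3.378 -1.325
v 2.201 -4.571 -2.919
v 1.904 -3.047 -1.722
v 1.976 -4.306 -3.313
v 1.679 -2.782 -2.116
v 1.519 -4.207 -3.552
v 1.222 -2.684 -2.355
v 1.004 -4.313 -3.545
v 0.707 -2.789 -2.349
v 0.629 -4.582 -3.295
v 0.332 -3.058 -2.099
v 0.536 -4.913 -2.898
v 0.239 -3.389 -1.701
v 0.761 -5.178 -2.504
v 0.464 -3.654 -1.307
v 1.218 -5.276 -2.265
v 0.921 -3.753 -1.068
v -2.253 0.798 2.165
v -1.41 0.61 1.912
v -1.064 0.533 3.122
v -1.907 0.722 3.375
v -1.399 0.96 1.931
v -1.053 0.884 3.14
v -1.518 1.286 1.986
v -1.172 1.21 3.195
v -1.749 1.537 2.068
v -1.403 1.461 3.277
v -2.057 1.676 2.165
v -1.711 1.6 3.374
v -2.394 1.682 2.261
v -2.048 1.606 3.471
v -2.71 1.552 2.344
v -2.364 1.476 3.553
v -2.957 1.308 2.399
v -2.611 1.232 3.608
v -3.096 0.987 2.418
v -2.75 0.91 3.628
v -3.107 0.636 2.4
v -2.761 0.56 3.609
v -2.988 0.31 2.345
v -2.642 0.234 3.554
v -2.757 0.059 2.263
v -2.411 -0.017 3.472
v -2.449 -0.08 2.166
v -2.103 -0.156 3.375
v -2.112 -0.086 2.069
v -1.766 -0.162 3.279
v -1.796 0.044 1.987
v -1.45 -0.032 3.196
v -1.549 0.288 1.932
v -1.203 0.212 3.141
v -3.945 1.396 -3.859
v -2.899 -0.215 -3.009
v -2.772 2.698 -2.834
v -1.727 1.087 -1.984
v -2.573 1.433 -5.476
v -1.528 -0.178 -4.626
v -1.401 2.735 -4.451
v -0.355 1.124 -3.601
f 1 12 6
f 1 6 2
f 1 2 8
f 1 8 11
f 1 11 12
f 2 6 10
f 6 12 5
f 12 11 3
f 11 8 7
f 8 2 9
f 4 10 5
f 4 5 3
f 4 3 7
f 4 7 9
f 4 9 10
f 5 10 6
f 3 5 12
f 7 3 11
f 9 7 8
f 10 9 2
f 14 13 17
f 14 17 15
f 15 17 18
f 15 18 16
f 17 13 19
f 17 19 18
f 18 19 20
f 18 20 16
f 19 13 21
f 19 21 20
f 20 21 22
f 20 22 16
f 21 13 23
f 21 23 22
f 22 23 24
f 22 24 16
f 23 13 25
f 23 25 24
f 24 25 26
f 24 26 16
f 25 13 27
f 25 27 26
f 26 27 28
f 26 28 16
f 27 13 29
f 27 29 28
f 28 29 30
f 28 30 16
f 29 13 31
f 29 31 30
f 30 31 32
f 30 32 16
f 31 13 33
f 31 33 32
f 32 33 34
f 32 34 16
f 33 13 14
f 33 14 34
f 34 14 15
f 34 15 16
f 36 35 39
f 36 39 37
f 37 39 40
f 37 40 38
f 39 35 41
f 39 41 40
f 40 41 42
f 40 42 38
f 41 35 43
f 41 43 42
f 42 43 44
f 42 44 38
f 43 35 45
f 43 45 44
f 44 45 46
f 44 46 38
f 45 35 47
f 45 47 46
f 46 47 48
f 46 48 38
f 47 35 49
f 47 49 48
f 48 49 50
f 48 50 38
f 49 35 51
f 49 51 50
f 50 51 52
f 50 52 38
f 51 35 53
f 51 53 52
f 52 53 54
f 52 54 38
f 53 35 55
f 53 55 54
f 54 55 56
f 54 56 38
f 55 35 57
f 55 57 56
f 56 57 58
f 56 58 38
f 57 35 59
f 57 59 58
f 58 59 60
f 58 60 38
f 59 35 61
f 59 61 60
f 60 61 62
f 60 62 38
f 61 35 63
f 61 63 62
f 62 63 64
f 62 64 38
f 63 35 65
f 63 65 64
f 64 65 66
f 64 66 38
f 65 35 67
f 65 67 66
f 66 67 68
f 66 68 38
f 67 35 36
f 67 36 68
f 68 36 37
f 68 37 38
f 70 72 69
f 73 70 69
f 69 72 71
f 71 73 69
f 70 76 72
f 74 70 73
f 74 76 70
f 72 76 71
f 75 73 71
f 71 76 75
f 75 74 73
f 76 74 75

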